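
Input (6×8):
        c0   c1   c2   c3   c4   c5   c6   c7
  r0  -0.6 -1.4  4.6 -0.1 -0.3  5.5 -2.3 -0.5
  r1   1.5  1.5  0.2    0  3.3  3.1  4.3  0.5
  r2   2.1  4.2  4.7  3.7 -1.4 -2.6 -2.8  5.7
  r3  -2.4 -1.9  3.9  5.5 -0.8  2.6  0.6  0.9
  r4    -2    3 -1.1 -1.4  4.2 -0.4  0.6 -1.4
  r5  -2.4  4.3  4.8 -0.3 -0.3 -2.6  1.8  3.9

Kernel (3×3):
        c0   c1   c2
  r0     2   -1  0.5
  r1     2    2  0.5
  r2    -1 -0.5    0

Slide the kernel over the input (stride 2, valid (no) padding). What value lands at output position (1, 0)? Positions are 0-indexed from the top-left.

-3.8

The receptive field on the input at this output position is [2.1 4.2 4.7 / -2.4 -1.9 3.9 / -2 3 -1.1]. Elementwise product with the kernel and sum: 2.1·2 + 4.2·-1 + 4.7·0.5 + -2.4·2 + -1.9·2 + 3.9·0.5 + -2·-1 + 3·-0.5.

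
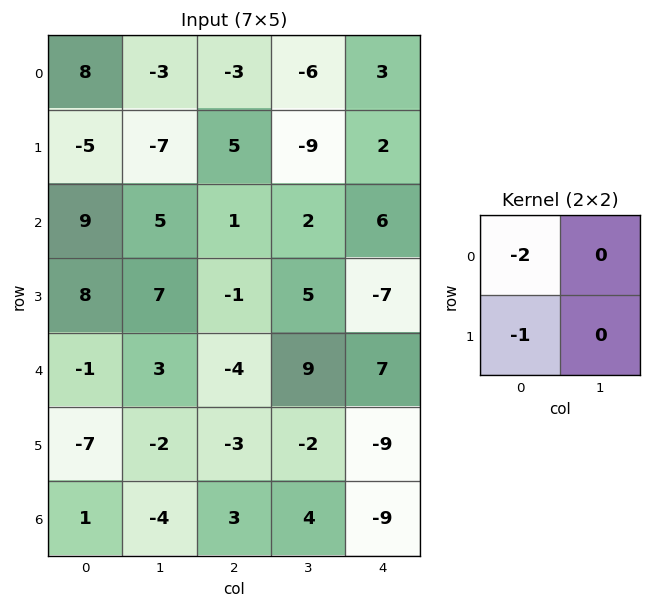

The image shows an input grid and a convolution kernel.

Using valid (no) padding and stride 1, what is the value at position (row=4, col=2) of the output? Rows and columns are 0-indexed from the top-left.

The receptive field on the input at this output position is [-4 9 / -3 -2]. Elementwise product with the kernel and sum: -4·-2 + -3·-1.

11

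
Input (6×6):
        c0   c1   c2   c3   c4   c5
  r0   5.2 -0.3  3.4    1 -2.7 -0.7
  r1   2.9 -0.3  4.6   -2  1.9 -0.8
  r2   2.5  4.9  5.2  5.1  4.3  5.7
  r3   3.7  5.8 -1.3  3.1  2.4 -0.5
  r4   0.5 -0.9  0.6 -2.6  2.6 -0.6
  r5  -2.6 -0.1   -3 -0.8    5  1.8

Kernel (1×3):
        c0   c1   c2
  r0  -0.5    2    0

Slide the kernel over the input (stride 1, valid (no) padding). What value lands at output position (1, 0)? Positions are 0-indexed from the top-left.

The receptive field on the input at this output position is [2.9 -0.3 4.6]. Elementwise product with the kernel and sum: 2.9·-0.5 + -0.3·2.

-2.05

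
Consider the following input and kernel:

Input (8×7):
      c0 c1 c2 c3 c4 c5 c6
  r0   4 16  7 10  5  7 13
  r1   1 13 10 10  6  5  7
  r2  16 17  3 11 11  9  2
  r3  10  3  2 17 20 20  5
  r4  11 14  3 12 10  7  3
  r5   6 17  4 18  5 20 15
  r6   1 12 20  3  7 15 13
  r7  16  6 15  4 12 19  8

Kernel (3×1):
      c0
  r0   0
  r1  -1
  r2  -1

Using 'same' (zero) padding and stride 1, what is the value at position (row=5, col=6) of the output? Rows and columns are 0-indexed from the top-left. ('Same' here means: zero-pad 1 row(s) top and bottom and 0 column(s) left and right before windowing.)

The receptive field on the zero-padded input at this output position is [3 / 15 / 13]. Elementwise product with the kernel and sum: 15·-1 + 13·-1.

-28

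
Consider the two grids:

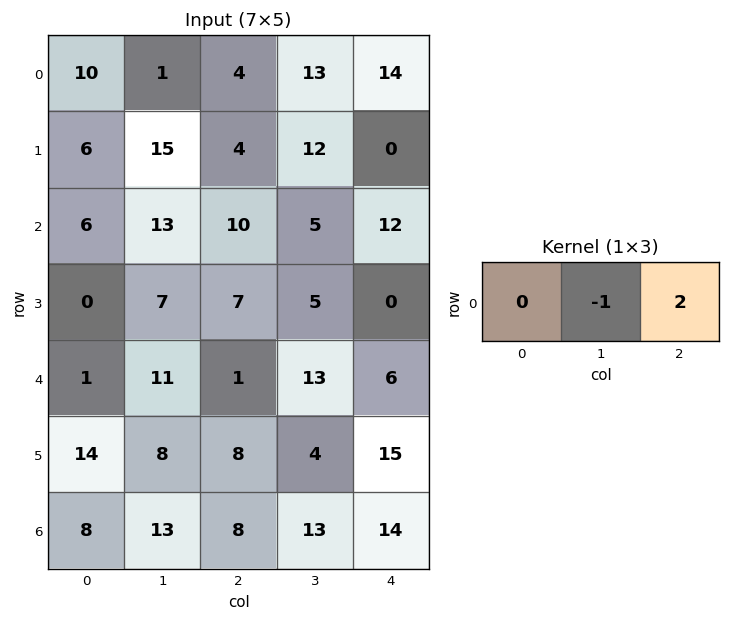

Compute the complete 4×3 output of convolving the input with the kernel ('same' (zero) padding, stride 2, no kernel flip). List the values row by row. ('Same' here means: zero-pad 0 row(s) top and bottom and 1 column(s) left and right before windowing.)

Output[0,0]: The receptive field on the zero-padded input at this output position is [0 10 1]. Elementwise product with the kernel and sum: 10·-1 + 1·2.
Output[0,1]: The receptive field on the zero-padded input at this output position is [1 4 13]. Elementwise product with the kernel and sum: 4·-1 + 13·2.

-8 22 -14
20 0 -12
21 25 -6
18 18 -14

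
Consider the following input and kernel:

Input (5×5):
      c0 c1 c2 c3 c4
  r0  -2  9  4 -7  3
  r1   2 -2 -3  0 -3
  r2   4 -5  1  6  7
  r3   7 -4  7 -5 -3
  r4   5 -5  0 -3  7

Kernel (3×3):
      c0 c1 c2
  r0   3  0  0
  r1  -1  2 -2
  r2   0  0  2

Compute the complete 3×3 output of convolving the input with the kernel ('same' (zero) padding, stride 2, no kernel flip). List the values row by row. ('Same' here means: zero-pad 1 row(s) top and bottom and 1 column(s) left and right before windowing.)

-26 13 13
10 -21 8
20 -1 2

Output[0,0]: The receptive field on the zero-padded input at this output position is [0 0 0 / 0 -2 9 / 0 2 -2]. Elementwise product with the kernel and sum: 0·3 + 0·-1 + -2·2 + 9·-2 + -2·2.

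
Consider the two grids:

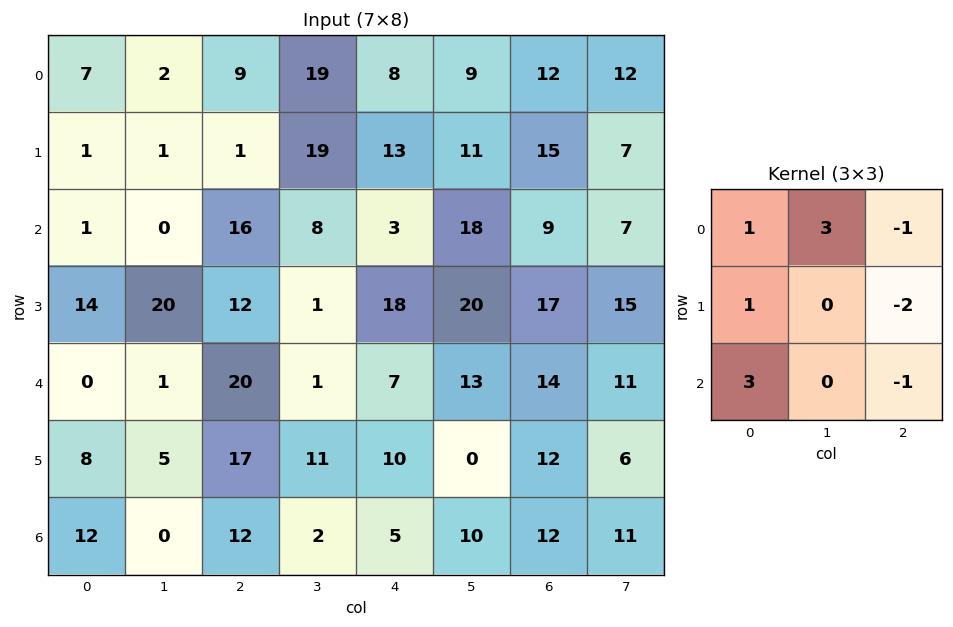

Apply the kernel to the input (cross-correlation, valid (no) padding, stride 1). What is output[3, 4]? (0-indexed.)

58

The receptive field on the input at this output position is [18 20 17 / 7 13 14 / 10 0 12]. Elementwise product with the kernel and sum: 18·1 + 20·3 + 17·-1 + 7·1 + 14·-2 + 10·3 + 12·-1.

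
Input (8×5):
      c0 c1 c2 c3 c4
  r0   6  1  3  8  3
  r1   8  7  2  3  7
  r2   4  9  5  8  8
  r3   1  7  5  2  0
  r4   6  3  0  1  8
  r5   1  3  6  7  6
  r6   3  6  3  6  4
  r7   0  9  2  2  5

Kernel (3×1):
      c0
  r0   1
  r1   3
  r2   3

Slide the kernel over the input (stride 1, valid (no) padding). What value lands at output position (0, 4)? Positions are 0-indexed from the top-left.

48

The receptive field on the input at this output position is [3 / 7 / 8]. Elementwise product with the kernel and sum: 3·1 + 7·3 + 8·3.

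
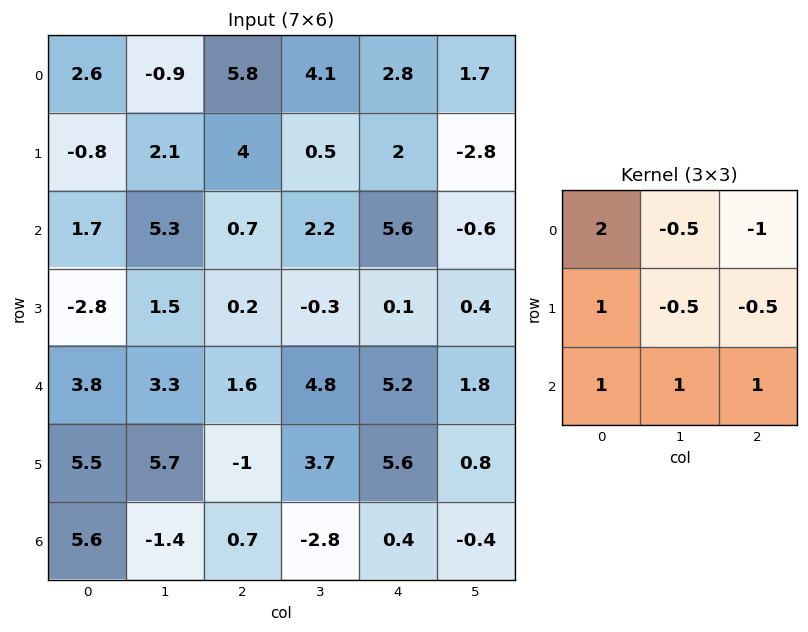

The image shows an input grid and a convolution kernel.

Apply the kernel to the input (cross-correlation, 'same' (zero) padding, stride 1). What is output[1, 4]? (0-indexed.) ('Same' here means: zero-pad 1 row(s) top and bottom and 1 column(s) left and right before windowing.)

13.2

The receptive field on the zero-padded input at this output position is [4.1 2.8 1.7 / 0.5 2 -2.8 / 2.2 5.6 -0.6]. Elementwise product with the kernel and sum: 4.1·2 + 2.8·-0.5 + 1.7·-1 + 0.5·1 + 2·-0.5 + -2.8·-0.5 + 2.2·1 + 5.6·1 + -0.6·1.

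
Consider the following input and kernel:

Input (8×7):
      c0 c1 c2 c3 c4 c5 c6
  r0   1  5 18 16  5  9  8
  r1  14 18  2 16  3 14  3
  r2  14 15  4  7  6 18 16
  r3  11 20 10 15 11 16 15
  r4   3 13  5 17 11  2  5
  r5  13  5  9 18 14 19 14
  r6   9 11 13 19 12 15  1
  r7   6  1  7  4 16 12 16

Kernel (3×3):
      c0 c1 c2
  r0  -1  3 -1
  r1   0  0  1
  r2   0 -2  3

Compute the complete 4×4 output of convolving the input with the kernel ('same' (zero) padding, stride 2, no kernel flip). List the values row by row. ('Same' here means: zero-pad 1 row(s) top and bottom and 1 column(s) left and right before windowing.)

Output[0,0]: The receptive field on the zero-padded input at this output position is [0 0 0 / 0 1 5 / 0 14 18]. Elementwise product with the kernel and sum: 0·-1 + 0·3 + 0·-1 + 5·1 + 14·-2 + 18·3.
Output[0,1]: The receptive field on the zero-padded input at this output position is [0 0 0 / 5 18 16 / 18 2 16]. Elementwise product with the kernel and sum: 0·-1 + 0·3 + 0·-1 + 16·1 + 2·-2 + 16·3.

31 60 45 -6
77 4 23 -35
15 48 33 1
36 21 24 -9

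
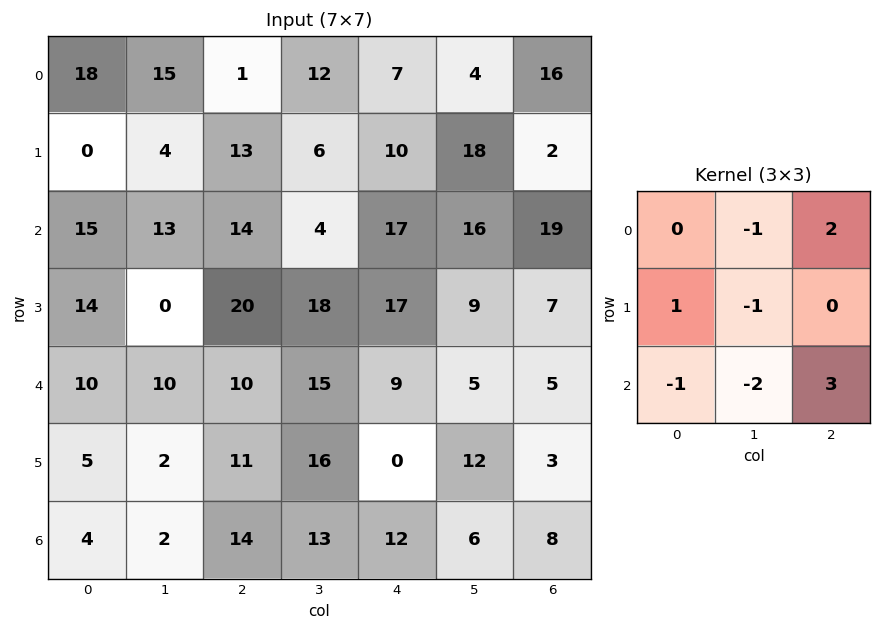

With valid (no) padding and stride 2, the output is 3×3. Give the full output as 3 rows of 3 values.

Output[0,0]: The receptive field on the input at this output position is [18 15 1 / 0 4 13 / 15 13 14]. Elementwise product with the kernel and sum: 15·-1 + 1·2 + 0·1 + 4·-1 + 15·-1 + 13·-2 + 14·3.
Output[0,1]: The receptive field on the input at this output position is [1 12 7 / 13 6 10 / 14 4 17]. Elementwise product with the kernel and sum: 12·-1 + 7·2 + 13·1 + 6·-1 + 14·-1 + 4·-2 + 17·3.

-16 38 28
29 19 26
47 -6 -7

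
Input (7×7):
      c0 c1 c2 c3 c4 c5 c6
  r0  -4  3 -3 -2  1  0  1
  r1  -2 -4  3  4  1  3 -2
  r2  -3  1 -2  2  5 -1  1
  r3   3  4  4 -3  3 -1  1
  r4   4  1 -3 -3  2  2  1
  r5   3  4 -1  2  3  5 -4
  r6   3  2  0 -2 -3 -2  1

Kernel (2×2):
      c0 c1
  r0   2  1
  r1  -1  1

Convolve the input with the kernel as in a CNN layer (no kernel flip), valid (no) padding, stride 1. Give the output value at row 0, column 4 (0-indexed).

The receptive field on the input at this output position is [1 0 / 1 3]. Elementwise product with the kernel and sum: 1·2 + 0·1 + 1·-1 + 3·1.

4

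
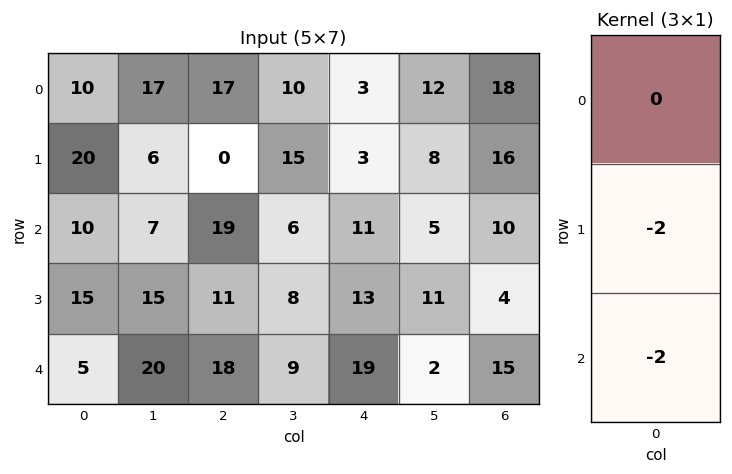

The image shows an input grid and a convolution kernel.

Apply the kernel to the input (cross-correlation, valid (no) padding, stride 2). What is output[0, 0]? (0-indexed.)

-60

The receptive field on the input at this output position is [10 / 20 / 10]. Elementwise product with the kernel and sum: 20·-2 + 10·-2.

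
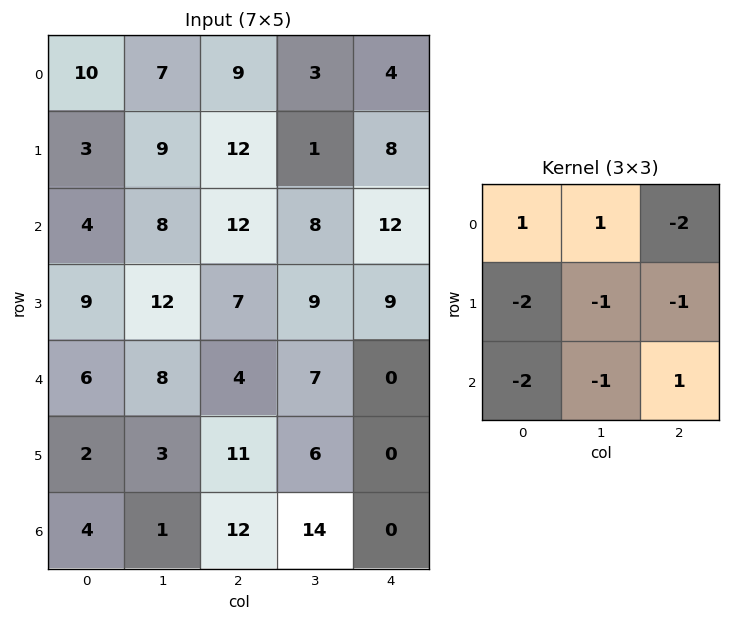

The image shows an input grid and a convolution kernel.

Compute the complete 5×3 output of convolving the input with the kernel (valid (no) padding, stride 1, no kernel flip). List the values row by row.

-32 -41 -49
-63 -39 -61
-65 -49 -51
-13 -37 -45
-9 -25 -55

Output[0,0]: The receptive field on the input at this output position is [10 7 9 / 3 9 12 / 4 8 12]. Elementwise product with the kernel and sum: 10·1 + 7·1 + 9·-2 + 3·-2 + 9·-1 + 12·-1 + 4·-2 + 8·-1 + 12·1.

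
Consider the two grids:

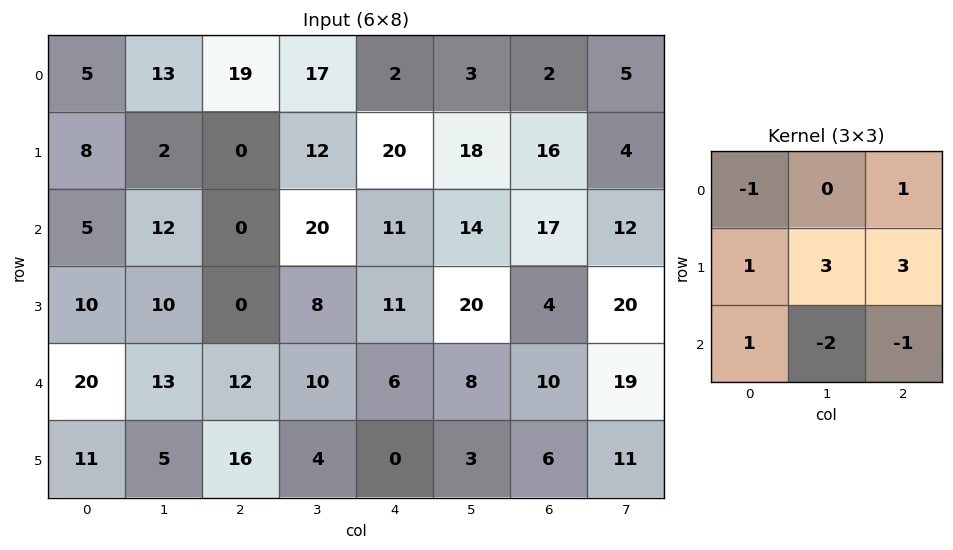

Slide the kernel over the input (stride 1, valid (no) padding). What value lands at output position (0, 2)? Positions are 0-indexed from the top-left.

The receptive field on the input at this output position is [19 17 2 / 0 12 20 / 0 20 11]. Elementwise product with the kernel and sum: 19·-1 + 2·1 + 0·1 + 12·3 + 20·3 + 0·1 + 20·-2 + 11·-1.

28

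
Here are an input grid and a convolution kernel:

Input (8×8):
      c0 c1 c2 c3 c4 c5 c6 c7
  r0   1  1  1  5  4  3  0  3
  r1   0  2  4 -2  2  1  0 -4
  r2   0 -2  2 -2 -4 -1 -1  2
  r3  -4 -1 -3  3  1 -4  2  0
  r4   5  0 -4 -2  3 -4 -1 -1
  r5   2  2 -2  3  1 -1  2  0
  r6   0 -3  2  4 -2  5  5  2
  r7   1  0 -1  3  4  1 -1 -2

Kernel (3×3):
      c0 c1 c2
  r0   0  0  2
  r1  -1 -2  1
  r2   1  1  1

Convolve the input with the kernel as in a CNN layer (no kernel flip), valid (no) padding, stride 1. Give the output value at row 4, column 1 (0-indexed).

4

The receptive field on the input at this output position is [0 -4 -2 / 2 -2 3 / -3 2 4]. Elementwise product with the kernel and sum: -2·2 + 2·-1 + -2·-2 + 3·1 + -3·1 + 2·1 + 4·1.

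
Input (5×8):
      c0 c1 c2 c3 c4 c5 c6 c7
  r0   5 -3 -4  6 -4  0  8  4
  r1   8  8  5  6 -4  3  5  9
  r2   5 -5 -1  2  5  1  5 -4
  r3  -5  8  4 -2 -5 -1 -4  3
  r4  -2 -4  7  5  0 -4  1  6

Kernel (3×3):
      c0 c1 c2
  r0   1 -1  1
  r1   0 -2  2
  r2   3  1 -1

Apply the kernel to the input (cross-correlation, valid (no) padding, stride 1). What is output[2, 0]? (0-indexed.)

The receptive field on the input at this output position is [5 -5 -1 / -5 8 4 / -2 -4 7]. Elementwise product with the kernel and sum: 5·1 + -5·-1 + -1·1 + 8·-2 + 4·2 + -2·3 + -4·1 + 7·-1.

-16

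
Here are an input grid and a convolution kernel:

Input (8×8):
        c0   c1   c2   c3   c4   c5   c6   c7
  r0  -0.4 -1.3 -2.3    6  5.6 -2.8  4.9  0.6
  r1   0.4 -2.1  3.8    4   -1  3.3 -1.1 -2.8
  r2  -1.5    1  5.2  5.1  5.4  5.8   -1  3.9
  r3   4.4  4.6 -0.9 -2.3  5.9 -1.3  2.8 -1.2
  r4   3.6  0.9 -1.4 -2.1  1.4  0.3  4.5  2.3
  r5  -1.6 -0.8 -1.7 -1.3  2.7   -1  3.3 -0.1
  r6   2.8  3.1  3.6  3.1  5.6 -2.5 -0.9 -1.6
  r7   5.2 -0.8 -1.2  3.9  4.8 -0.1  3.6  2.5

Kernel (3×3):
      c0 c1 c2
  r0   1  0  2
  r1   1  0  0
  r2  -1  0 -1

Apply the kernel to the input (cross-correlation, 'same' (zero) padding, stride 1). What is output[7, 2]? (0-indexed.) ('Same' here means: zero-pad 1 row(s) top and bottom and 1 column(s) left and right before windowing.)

The receptive field on the zero-padded input at this output position is [3.1 3.6 3.1 / -0.8 -1.2 3.9 / 0 0 0]. Elementwise product with the kernel and sum: 3.1·1 + 3.1·2 + -0.8·1 + 0·-1 + 0·-1.

8.5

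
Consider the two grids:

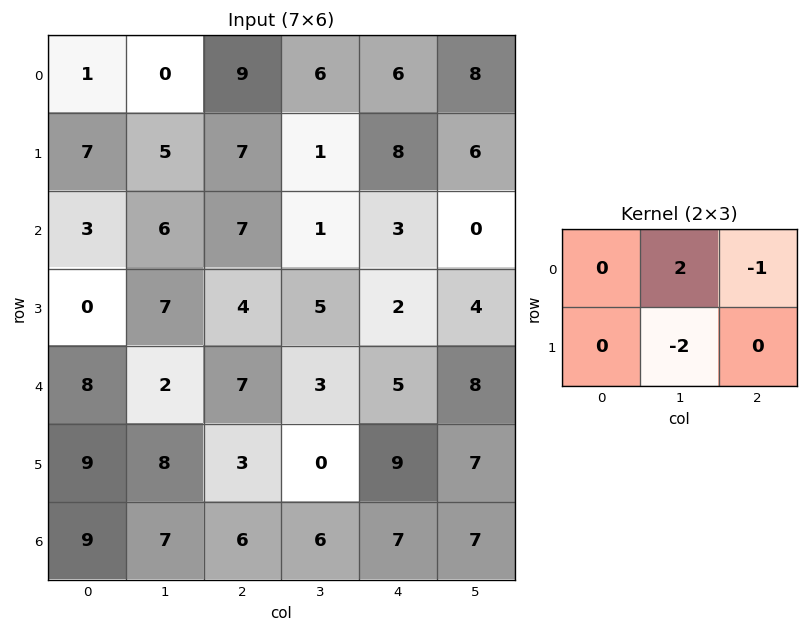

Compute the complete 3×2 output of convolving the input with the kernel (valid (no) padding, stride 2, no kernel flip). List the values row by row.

-19 4
-9 -11
-19 1

Output[0,0]: The receptive field on the input at this output position is [1 0 9 / 7 5 7]. Elementwise product with the kernel and sum: 0·2 + 9·-1 + 5·-2.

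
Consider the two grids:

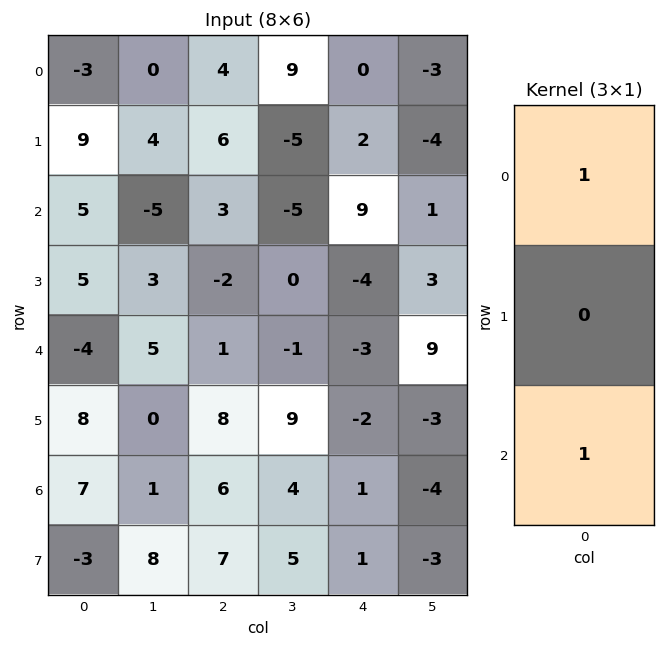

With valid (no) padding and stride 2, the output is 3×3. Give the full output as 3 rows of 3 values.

Output[0,0]: The receptive field on the input at this output position is [-3 / 9 / 5]. Elementwise product with the kernel and sum: -3·1 + 5·1.
Output[0,1]: The receptive field on the input at this output position is [4 / 6 / 3]. Elementwise product with the kernel and sum: 4·1 + 3·1.

2 7 9
1 4 6
3 7 -2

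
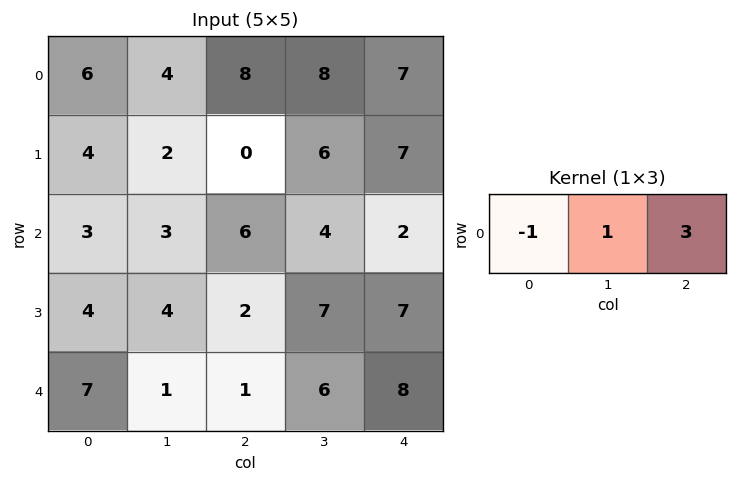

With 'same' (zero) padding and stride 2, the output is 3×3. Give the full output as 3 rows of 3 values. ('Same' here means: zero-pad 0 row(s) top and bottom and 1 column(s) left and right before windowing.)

Output[0,0]: The receptive field on the zero-padded input at this output position is [0 6 4]. Elementwise product with the kernel and sum: 0·-1 + 6·1 + 4·3.

18 28 -1
12 15 -2
10 18 2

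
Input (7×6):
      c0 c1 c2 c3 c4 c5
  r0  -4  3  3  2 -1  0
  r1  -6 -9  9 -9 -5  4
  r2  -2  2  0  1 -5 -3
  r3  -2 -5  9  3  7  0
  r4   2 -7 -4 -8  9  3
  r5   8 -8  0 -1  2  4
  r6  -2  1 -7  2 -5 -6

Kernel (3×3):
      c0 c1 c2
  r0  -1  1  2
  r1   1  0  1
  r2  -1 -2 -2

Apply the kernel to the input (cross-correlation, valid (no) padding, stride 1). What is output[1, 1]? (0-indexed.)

-16

The receptive field on the input at this output position is [-9 9 -9 / 2 0 1 / -5 9 3]. Elementwise product with the kernel and sum: -9·-1 + 9·1 + -9·2 + 2·1 + 1·1 + -5·-1 + 9·-2 + 3·-2.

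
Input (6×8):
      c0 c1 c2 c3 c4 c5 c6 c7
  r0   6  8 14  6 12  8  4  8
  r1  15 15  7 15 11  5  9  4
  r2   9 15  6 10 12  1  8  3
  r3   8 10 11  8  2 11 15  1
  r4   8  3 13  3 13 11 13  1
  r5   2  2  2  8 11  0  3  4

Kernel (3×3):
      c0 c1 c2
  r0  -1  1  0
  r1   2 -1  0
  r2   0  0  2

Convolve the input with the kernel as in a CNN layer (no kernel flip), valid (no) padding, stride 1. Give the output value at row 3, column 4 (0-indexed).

30

The receptive field on the input at this output position is [2 11 15 / 13 11 13 / 11 0 3]. Elementwise product with the kernel and sum: 2·-1 + 11·1 + 13·2 + 11·-1 + 3·2.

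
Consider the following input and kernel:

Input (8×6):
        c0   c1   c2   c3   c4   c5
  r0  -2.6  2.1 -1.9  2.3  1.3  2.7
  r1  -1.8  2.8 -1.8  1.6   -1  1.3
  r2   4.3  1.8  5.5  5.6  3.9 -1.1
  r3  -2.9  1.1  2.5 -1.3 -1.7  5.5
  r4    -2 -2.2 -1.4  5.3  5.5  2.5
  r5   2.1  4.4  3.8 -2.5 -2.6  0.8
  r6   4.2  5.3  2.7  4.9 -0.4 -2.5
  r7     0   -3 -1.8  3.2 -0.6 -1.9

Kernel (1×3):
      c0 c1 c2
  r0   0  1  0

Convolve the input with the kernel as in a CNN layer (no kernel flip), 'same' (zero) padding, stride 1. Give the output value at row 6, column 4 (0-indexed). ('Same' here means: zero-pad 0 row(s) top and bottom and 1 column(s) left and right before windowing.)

The receptive field on the zero-padded input at this output position is [4.9 -0.4 -2.5]. Elementwise product with the kernel and sum: -0.4·1.

-0.4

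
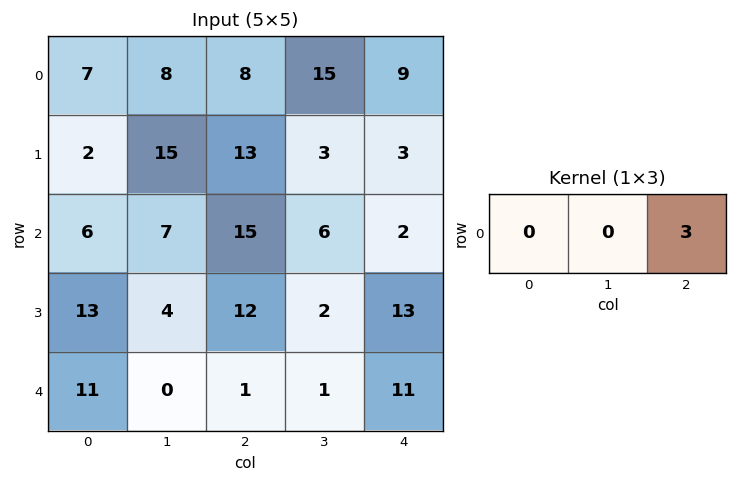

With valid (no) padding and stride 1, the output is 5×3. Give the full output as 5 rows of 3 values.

24 45 27
39 9 9
45 18 6
36 6 39
3 3 33

Output[0,0]: The receptive field on the input at this output position is [7 8 8]. Elementwise product with the kernel and sum: 8·3.
Output[0,1]: The receptive field on the input at this output position is [8 8 15]. Elementwise product with the kernel and sum: 15·3.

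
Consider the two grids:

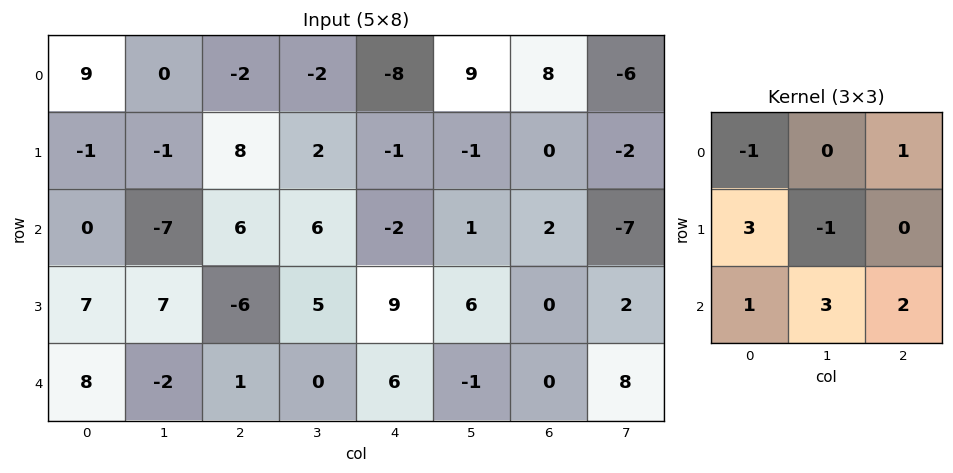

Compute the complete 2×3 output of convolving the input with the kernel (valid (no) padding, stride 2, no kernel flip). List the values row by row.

-22 36 19
24 -18 28

Output[0,0]: The receptive field on the input at this output position is [9 0 -2 / -1 -1 8 / 0 -7 6]. Elementwise product with the kernel and sum: 9·-1 + -2·1 + -1·3 + -1·-1 + 0·1 + -7·3 + 6·2.
Output[0,1]: The receptive field on the input at this output position is [-2 -2 -8 / 8 2 -1 / 6 6 -2]. Elementwise product with the kernel and sum: -2·-1 + -8·1 + 8·3 + 2·-1 + 6·1 + 6·3 + -2·2.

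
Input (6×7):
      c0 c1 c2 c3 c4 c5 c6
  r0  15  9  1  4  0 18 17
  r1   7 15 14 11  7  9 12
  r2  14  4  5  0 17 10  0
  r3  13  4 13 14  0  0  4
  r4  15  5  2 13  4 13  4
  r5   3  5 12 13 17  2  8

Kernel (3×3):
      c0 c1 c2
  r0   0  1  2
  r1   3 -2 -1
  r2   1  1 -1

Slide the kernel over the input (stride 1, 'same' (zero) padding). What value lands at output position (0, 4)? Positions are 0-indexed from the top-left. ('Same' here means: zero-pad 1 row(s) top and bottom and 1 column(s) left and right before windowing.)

3

The receptive field on the zero-padded input at this output position is [0 0 0 / 4 0 18 / 11 7 9]. Elementwise product with the kernel and sum: 0·1 + 0·2 + 4·3 + 0·-2 + 18·-1 + 11·1 + 7·1 + 9·-1.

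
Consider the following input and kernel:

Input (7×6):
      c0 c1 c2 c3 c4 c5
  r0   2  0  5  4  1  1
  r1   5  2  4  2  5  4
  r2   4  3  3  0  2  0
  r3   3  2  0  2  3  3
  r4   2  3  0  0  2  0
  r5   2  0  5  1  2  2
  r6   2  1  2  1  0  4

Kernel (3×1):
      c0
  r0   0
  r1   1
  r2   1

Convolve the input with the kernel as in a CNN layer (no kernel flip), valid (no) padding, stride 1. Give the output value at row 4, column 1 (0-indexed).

1

The receptive field on the input at this output position is [3 / 0 / 1]. Elementwise product with the kernel and sum: 0·1 + 1·1.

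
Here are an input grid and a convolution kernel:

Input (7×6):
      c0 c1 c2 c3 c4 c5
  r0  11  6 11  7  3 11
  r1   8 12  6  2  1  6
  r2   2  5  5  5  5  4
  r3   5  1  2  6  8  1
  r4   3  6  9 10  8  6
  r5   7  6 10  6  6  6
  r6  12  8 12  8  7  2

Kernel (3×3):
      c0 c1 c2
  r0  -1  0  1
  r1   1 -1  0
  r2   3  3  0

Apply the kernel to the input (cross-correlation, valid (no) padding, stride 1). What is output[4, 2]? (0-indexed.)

The receptive field on the input at this output position is [9 10 8 / 10 6 6 / 12 8 7]. Elementwise product with the kernel and sum: 9·-1 + 8·1 + 10·1 + 6·-1 + 12·3 + 8·3.

63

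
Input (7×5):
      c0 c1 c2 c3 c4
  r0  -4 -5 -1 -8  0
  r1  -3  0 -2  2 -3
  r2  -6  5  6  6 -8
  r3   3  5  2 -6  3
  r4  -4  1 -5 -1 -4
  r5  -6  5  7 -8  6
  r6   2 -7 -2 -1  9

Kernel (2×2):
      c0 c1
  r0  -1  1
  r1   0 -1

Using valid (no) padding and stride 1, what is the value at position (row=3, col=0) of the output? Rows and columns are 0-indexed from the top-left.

The receptive field on the input at this output position is [3 5 / -4 1]. Elementwise product with the kernel and sum: 3·-1 + 5·1 + 1·-1.

1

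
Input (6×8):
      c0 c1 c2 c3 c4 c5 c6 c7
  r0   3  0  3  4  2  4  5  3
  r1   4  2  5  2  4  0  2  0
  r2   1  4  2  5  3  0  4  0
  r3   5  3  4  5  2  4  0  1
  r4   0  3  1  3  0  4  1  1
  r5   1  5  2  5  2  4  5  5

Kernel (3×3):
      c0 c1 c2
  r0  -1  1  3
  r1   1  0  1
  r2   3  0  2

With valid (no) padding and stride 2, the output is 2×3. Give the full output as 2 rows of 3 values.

Output[0,0]: The receptive field on the input at this output position is [3 0 3 / 4 2 5 / 1 4 2]. Elementwise product with the kernel and sum: 3·-1 + 0·1 + 3·3 + 4·1 + 5·1 + 1·3 + 2·2.
Output[0,1]: The receptive field on the input at this output position is [3 4 2 / 5 2 4 / 2 5 3]. Elementwise product with the kernel and sum: 3·-1 + 4·1 + 2·3 + 5·1 + 4·1 + 2·3 + 3·2.

22 28 40
20 21 13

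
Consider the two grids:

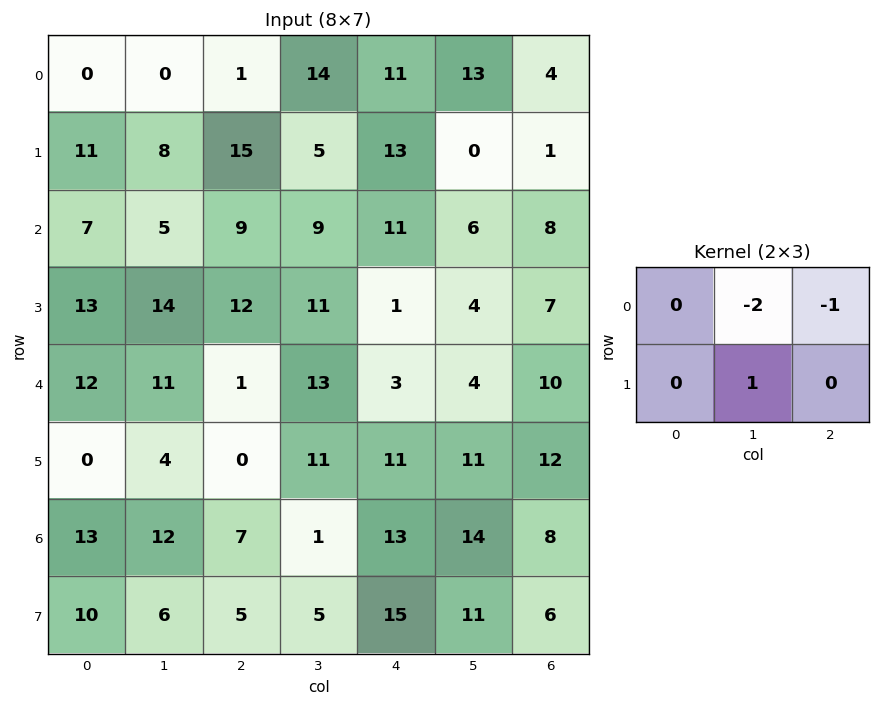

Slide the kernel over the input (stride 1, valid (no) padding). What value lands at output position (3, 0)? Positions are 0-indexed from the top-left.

The receptive field on the input at this output position is [13 14 12 / 12 11 1]. Elementwise product with the kernel and sum: 14·-2 + 12·-1 + 11·1.

-29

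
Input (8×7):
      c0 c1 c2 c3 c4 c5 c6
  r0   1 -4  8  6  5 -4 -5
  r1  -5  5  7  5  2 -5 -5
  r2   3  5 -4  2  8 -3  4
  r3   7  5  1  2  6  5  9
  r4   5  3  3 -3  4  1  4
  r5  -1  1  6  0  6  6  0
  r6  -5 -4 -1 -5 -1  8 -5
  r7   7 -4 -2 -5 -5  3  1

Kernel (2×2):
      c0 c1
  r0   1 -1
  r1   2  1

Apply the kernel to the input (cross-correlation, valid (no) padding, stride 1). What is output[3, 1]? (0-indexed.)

The receptive field on the input at this output position is [5 1 / 3 3]. Elementwise product with the kernel and sum: 5·1 + 1·-1 + 3·2 + 3·1.

13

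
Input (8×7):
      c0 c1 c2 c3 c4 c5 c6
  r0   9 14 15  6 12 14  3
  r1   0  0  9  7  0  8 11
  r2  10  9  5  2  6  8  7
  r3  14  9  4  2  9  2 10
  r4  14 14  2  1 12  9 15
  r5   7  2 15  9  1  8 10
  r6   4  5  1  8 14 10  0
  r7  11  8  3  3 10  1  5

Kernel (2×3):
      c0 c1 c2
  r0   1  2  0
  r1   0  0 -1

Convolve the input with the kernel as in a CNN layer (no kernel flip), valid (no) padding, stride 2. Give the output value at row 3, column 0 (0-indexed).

The receptive field on the input at this output position is [4 5 1 / 11 8 3]. Elementwise product with the kernel and sum: 4·1 + 5·2 + 3·-1.

11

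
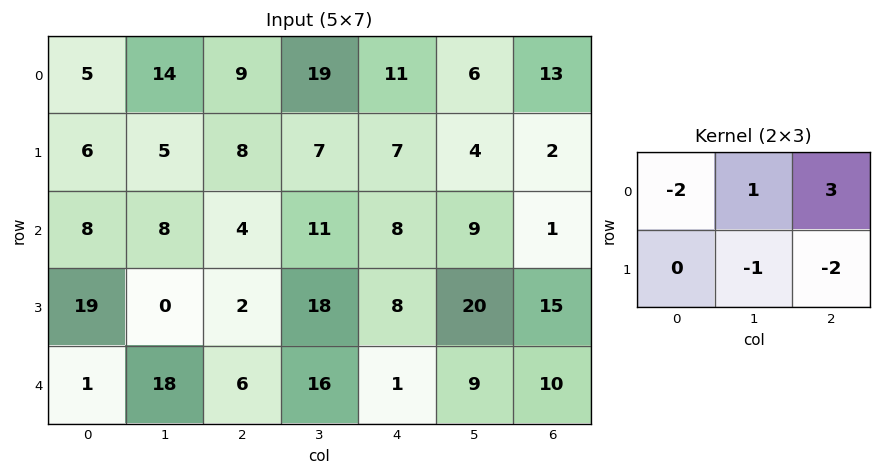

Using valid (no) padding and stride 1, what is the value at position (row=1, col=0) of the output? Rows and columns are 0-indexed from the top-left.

1

The receptive field on the input at this output position is [6 5 8 / 8 8 4]. Elementwise product with the kernel and sum: 6·-2 + 5·1 + 8·3 + 8·-1 + 4·-2.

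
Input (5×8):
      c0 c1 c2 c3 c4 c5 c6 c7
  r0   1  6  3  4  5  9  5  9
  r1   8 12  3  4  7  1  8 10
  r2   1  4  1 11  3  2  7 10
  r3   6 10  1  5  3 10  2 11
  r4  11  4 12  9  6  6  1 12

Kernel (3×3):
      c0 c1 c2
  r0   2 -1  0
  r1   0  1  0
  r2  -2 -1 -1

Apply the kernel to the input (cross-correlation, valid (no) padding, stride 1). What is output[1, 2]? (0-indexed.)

3

The receptive field on the input at this output position is [3 4 7 / 1 11 3 / 1 5 3]. Elementwise product with the kernel and sum: 3·2 + 4·-1 + 11·1 + 1·-2 + 5·-1 + 3·-1.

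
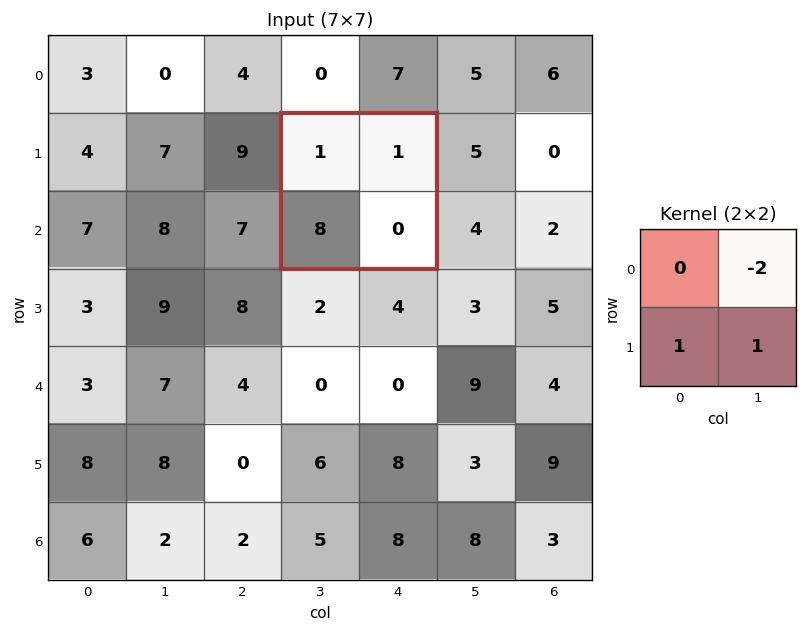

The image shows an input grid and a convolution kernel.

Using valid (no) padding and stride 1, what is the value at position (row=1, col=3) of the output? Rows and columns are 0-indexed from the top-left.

The receptive field on the input at this output position is [1 1 / 8 0]. Elementwise product with the kernel and sum: 1·-2 + 8·1 + 0·1.

6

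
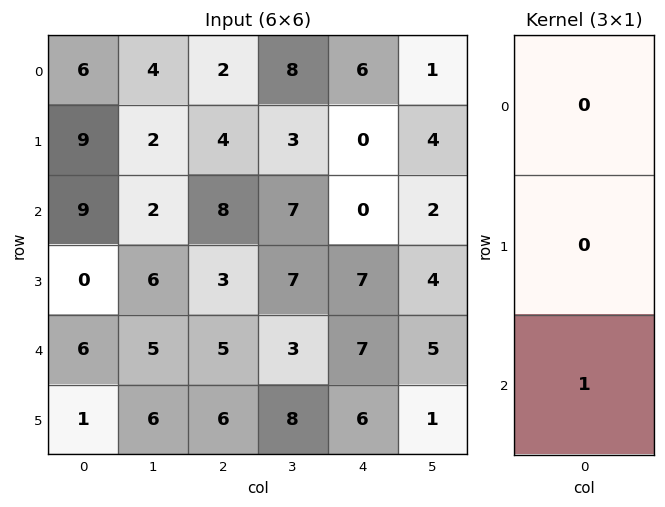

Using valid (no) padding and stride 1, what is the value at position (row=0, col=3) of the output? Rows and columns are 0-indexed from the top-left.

7

The receptive field on the input at this output position is [8 / 3 / 7]. Elementwise product with the kernel and sum: 7·1.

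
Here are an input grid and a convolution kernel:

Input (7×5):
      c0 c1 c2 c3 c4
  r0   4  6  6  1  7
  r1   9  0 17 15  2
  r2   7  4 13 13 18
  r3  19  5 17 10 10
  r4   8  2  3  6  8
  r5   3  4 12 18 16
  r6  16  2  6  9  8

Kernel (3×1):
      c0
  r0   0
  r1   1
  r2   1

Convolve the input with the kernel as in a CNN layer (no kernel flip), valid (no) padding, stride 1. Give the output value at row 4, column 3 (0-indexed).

The receptive field on the input at this output position is [6 / 18 / 9]. Elementwise product with the kernel and sum: 18·1 + 9·1.

27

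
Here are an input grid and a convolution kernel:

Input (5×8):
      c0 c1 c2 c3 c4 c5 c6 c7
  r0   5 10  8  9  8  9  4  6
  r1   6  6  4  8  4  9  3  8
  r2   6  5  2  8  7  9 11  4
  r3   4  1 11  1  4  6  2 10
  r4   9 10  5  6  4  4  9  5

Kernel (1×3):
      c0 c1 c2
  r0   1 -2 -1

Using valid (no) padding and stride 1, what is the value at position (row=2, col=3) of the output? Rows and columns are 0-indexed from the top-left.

The receptive field on the input at this output position is [8 7 9]. Elementwise product with the kernel and sum: 8·1 + 7·-2 + 9·-1.

-15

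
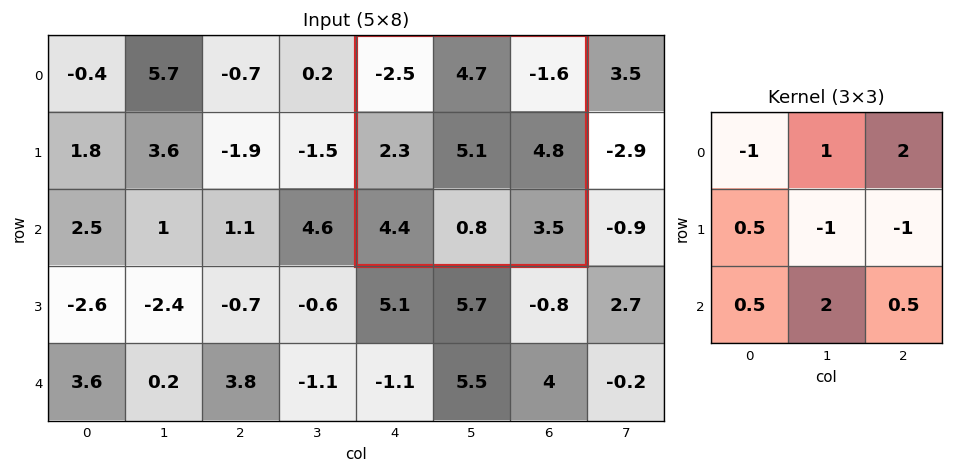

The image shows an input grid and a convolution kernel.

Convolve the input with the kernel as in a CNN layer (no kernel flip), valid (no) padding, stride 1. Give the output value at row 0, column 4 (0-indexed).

0.8

The receptive field on the input at this output position is [-2.5 4.7 -1.6 / 2.3 5.1 4.8 / 4.4 0.8 3.5]. Elementwise product with the kernel and sum: -2.5·-1 + 4.7·1 + -1.6·2 + 2.3·0.5 + 5.1·-1 + 4.8·-1 + 4.4·0.5 + 0.8·2 + 3.5·0.5.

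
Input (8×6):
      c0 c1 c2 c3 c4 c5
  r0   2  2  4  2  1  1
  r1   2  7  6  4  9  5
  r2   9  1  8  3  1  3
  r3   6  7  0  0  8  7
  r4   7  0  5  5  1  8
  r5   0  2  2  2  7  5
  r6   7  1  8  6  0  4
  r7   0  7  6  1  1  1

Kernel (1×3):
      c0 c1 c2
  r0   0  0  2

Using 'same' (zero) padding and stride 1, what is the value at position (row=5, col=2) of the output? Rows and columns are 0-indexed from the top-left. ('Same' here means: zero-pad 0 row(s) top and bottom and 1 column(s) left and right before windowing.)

4

The receptive field on the zero-padded input at this output position is [2 2 2]. Elementwise product with the kernel and sum: 2·2.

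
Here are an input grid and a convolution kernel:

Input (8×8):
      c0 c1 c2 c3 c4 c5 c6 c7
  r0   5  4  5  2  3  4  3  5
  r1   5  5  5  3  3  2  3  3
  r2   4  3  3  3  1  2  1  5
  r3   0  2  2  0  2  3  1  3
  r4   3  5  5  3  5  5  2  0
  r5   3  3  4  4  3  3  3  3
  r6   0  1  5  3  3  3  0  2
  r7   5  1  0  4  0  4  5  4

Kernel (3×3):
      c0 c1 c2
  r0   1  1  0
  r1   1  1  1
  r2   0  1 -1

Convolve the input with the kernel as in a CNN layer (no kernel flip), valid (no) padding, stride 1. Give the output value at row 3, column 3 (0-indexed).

The receptive field on the input at this output position is [0 2 3 / 3 5 5 / 4 3 3]. Elementwise product with the kernel and sum: 0·1 + 2·1 + 3·1 + 5·1 + 5·1 + 3·1 + 3·-1.

15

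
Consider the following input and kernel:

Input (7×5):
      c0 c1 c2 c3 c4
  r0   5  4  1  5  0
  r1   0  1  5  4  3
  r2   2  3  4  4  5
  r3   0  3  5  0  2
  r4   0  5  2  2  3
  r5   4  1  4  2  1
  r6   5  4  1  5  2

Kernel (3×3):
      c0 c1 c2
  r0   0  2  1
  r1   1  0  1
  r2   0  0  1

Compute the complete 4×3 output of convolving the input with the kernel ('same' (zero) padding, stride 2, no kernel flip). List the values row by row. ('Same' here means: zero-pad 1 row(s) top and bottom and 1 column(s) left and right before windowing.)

5 13 5
7 21 10
9 19 6
13 19 7

Output[0,0]: The receptive field on the zero-padded input at this output position is [0 0 0 / 0 5 4 / 0 0 1]. Elementwise product with the kernel and sum: 0·2 + 0·1 + 0·1 + 4·1 + 1·1.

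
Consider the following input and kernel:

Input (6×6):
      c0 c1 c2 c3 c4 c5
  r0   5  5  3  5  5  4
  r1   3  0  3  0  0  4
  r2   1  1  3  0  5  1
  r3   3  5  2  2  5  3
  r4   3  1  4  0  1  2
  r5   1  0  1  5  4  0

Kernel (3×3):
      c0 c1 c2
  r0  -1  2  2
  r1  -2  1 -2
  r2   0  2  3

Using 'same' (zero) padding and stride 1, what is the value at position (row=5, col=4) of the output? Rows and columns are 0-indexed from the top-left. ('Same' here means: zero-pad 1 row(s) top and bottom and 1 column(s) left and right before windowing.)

0

The receptive field on the zero-padded input at this output position is [0 1 2 / 5 4 0 / 0 0 0]. Elementwise product with the kernel and sum: 0·-1 + 1·2 + 2·2 + 5·-2 + 4·1 + 0·-2 + 0·2 + 0·3.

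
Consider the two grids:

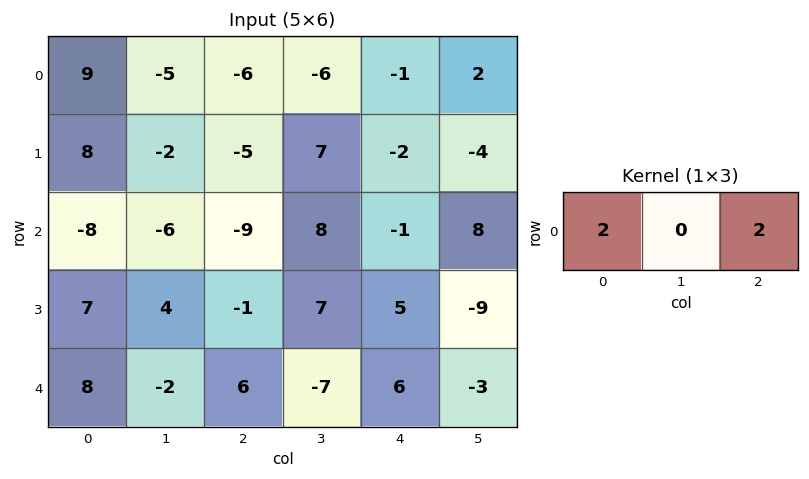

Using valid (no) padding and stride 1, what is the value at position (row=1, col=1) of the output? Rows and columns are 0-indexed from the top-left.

10

The receptive field on the input at this output position is [-2 -5 7]. Elementwise product with the kernel and sum: -2·2 + 7·2.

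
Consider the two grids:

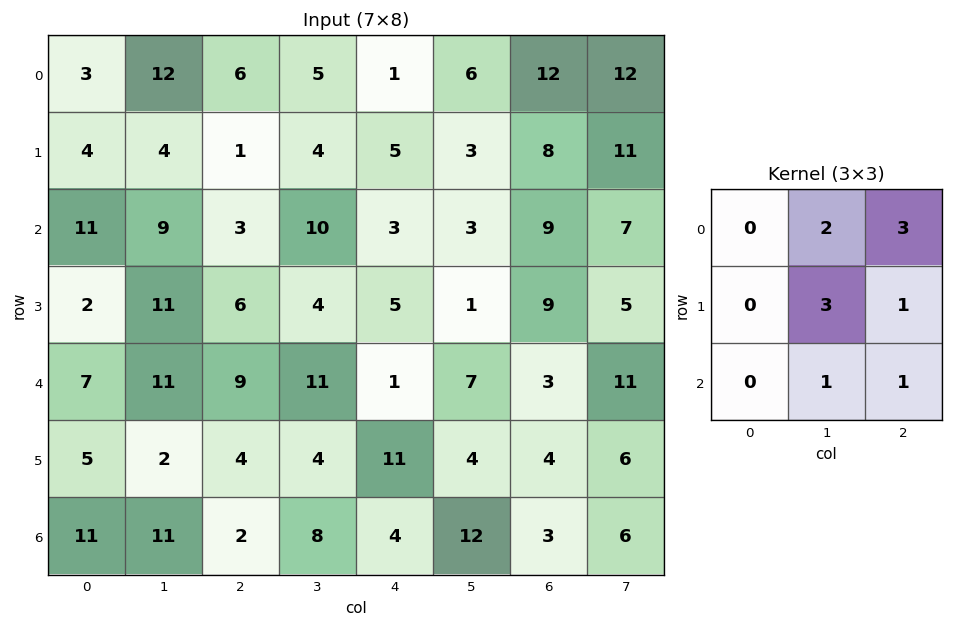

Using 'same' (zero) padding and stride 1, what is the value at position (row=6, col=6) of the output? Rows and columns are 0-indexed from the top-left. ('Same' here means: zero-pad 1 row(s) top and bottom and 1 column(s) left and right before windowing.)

41

The receptive field on the zero-padded input at this output position is [4 4 6 / 12 3 6 / 0 0 0]. Elementwise product with the kernel and sum: 4·2 + 6·3 + 3·3 + 6·1 + 0·1 + 0·1.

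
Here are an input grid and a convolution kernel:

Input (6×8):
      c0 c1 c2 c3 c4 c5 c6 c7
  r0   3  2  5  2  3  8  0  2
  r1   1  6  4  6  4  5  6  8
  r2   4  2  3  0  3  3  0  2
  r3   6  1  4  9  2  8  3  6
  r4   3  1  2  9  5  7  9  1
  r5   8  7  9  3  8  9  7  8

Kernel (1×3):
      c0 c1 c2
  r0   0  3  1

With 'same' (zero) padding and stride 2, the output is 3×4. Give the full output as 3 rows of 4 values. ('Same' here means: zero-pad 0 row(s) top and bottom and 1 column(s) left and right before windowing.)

11 17 17 2
14 9 12 2
10 15 22 28

Output[0,0]: The receptive field on the zero-padded input at this output position is [0 3 2]. Elementwise product with the kernel and sum: 3·3 + 2·1.
Output[0,1]: The receptive field on the zero-padded input at this output position is [2 5 2]. Elementwise product with the kernel and sum: 5·3 + 2·1.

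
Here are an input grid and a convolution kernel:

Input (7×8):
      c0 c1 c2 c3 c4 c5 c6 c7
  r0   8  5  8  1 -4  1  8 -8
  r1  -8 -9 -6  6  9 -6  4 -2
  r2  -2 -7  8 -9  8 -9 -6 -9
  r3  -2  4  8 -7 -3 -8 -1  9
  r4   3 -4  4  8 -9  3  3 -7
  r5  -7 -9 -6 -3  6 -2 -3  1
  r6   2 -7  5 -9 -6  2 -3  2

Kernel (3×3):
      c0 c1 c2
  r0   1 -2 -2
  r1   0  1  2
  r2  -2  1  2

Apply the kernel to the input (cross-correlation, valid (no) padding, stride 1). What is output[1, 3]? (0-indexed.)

-15

The receptive field on the input at this output position is [6 9 -6 / -9 8 -9 / -7 -3 -8]. Elementwise product with the kernel and sum: 6·1 + 9·-2 + -6·-2 + 8·1 + -9·2 + -7·-2 + -3·1 + -8·2.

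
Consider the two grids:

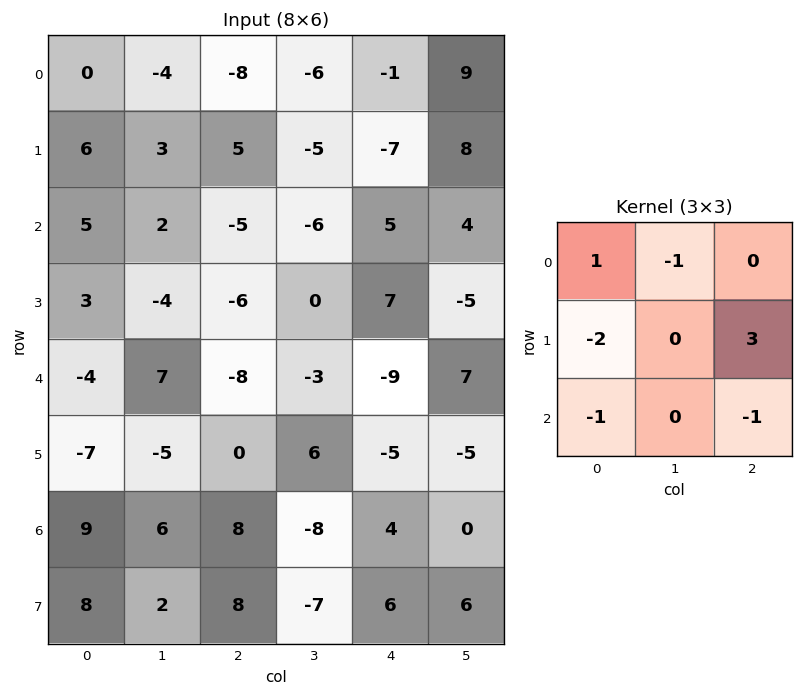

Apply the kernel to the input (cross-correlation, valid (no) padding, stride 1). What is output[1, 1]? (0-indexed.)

The receptive field on the input at this output position is [3 5 -5 / 2 -5 -6 / -4 -6 0]. Elementwise product with the kernel and sum: 3·1 + 5·-1 + 2·-2 + -6·3 + -4·-1 + 0·-1.

-20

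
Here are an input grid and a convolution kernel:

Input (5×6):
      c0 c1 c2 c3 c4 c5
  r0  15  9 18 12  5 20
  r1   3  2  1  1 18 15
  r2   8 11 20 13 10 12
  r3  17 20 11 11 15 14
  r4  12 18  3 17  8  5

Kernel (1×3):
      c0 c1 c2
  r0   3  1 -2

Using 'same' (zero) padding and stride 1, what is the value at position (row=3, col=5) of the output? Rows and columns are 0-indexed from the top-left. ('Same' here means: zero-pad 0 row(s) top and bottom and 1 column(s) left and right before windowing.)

59

The receptive field on the zero-padded input at this output position is [15 14 0]. Elementwise product with the kernel and sum: 15·3 + 14·1 + 0·-2.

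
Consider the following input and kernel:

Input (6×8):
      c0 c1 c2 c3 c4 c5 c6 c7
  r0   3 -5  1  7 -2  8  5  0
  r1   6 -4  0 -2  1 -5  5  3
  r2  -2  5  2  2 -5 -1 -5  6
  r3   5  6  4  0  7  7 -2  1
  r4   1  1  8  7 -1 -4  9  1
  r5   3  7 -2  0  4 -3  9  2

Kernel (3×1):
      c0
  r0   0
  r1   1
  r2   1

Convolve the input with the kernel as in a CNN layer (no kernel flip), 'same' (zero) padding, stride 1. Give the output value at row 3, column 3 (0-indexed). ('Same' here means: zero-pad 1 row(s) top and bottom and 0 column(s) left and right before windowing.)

7

The receptive field on the zero-padded input at this output position is [2 / 0 / 7]. Elementwise product with the kernel and sum: 0·1 + 7·1.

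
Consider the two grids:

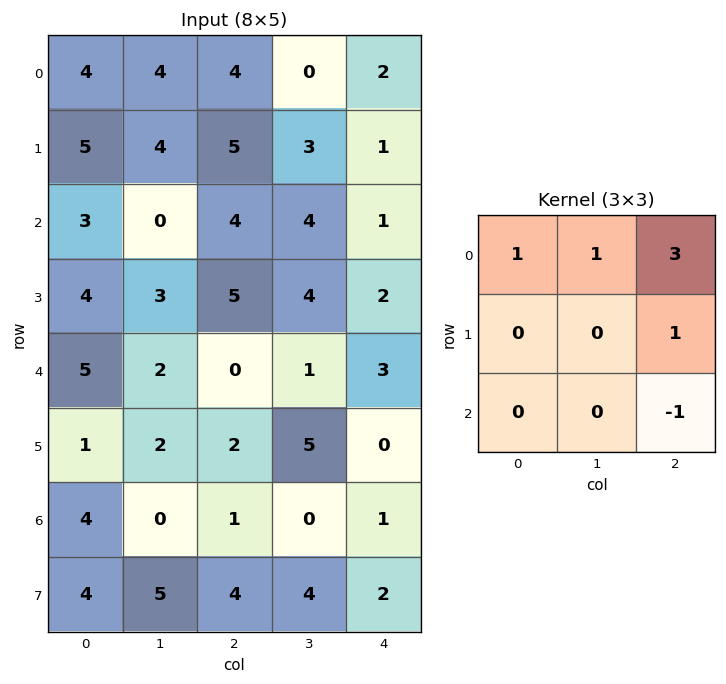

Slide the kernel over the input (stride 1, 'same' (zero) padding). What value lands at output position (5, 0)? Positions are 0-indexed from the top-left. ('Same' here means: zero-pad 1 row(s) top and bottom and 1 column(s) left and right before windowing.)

13

The receptive field on the zero-padded input at this output position is [0 5 2 / 0 1 2 / 0 4 0]. Elementwise product with the kernel and sum: 0·1 + 5·1 + 2·3 + 2·1 + 0·-1.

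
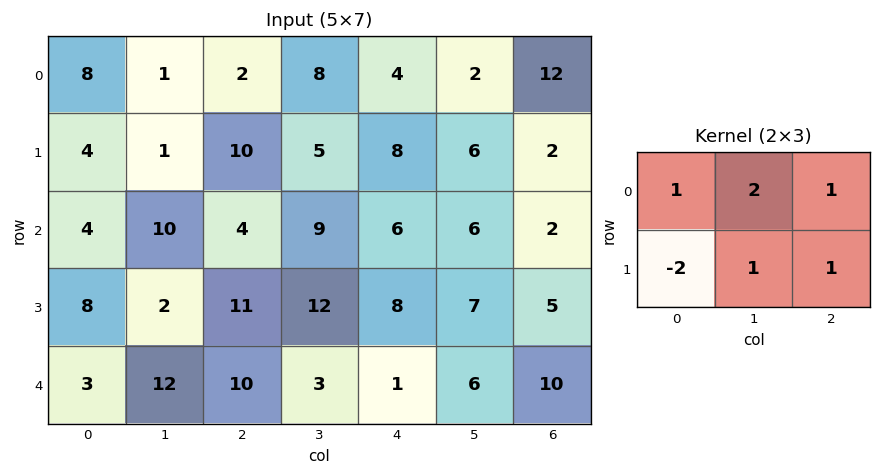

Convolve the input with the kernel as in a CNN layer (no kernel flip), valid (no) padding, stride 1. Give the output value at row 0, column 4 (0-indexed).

12

The receptive field on the input at this output position is [4 2 12 / 8 6 2]. Elementwise product with the kernel and sum: 4·1 + 2·2 + 12·1 + 8·-2 + 6·1 + 2·1.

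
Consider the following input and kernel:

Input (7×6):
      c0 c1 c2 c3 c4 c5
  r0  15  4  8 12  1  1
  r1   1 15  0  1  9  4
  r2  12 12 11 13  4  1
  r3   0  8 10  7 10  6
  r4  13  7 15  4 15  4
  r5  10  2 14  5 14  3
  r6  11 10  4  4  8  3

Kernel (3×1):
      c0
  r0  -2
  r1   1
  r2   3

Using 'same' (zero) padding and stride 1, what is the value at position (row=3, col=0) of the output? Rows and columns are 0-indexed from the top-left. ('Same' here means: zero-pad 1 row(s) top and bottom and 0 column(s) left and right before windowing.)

The receptive field on the zero-padded input at this output position is [12 / 0 / 13]. Elementwise product with the kernel and sum: 12·-2 + 0·1 + 13·3.

15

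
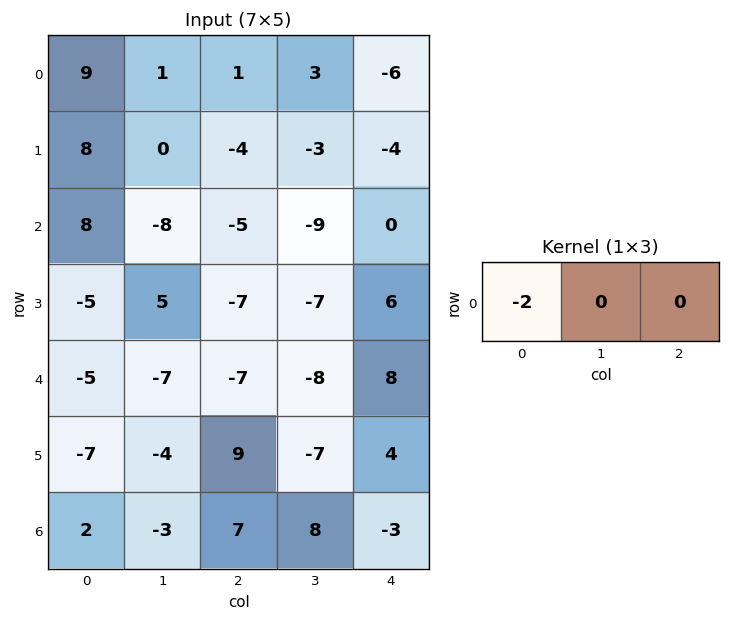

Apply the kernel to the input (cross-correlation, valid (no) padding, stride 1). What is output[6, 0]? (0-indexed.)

-4

The receptive field on the input at this output position is [2 -3 7]. Elementwise product with the kernel and sum: 2·-2.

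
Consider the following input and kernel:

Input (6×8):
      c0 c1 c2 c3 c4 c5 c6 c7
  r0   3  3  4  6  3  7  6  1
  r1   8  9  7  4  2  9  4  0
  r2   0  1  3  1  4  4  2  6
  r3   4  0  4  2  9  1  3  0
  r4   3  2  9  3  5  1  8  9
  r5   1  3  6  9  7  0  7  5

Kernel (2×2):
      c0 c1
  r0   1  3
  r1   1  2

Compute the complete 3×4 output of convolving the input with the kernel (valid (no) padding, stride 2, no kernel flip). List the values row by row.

Output[0,0]: The receptive field on the input at this output position is [3 3 / 8 9]. Elementwise product with the kernel and sum: 3·1 + 3·3 + 8·1 + 9·2.
Output[0,1]: The receptive field on the input at this output position is [4 6 / 7 4]. Elementwise product with the kernel and sum: 4·1 + 6·3 + 7·1 + 4·2.

38 37 44 13
7 14 27 23
16 42 15 52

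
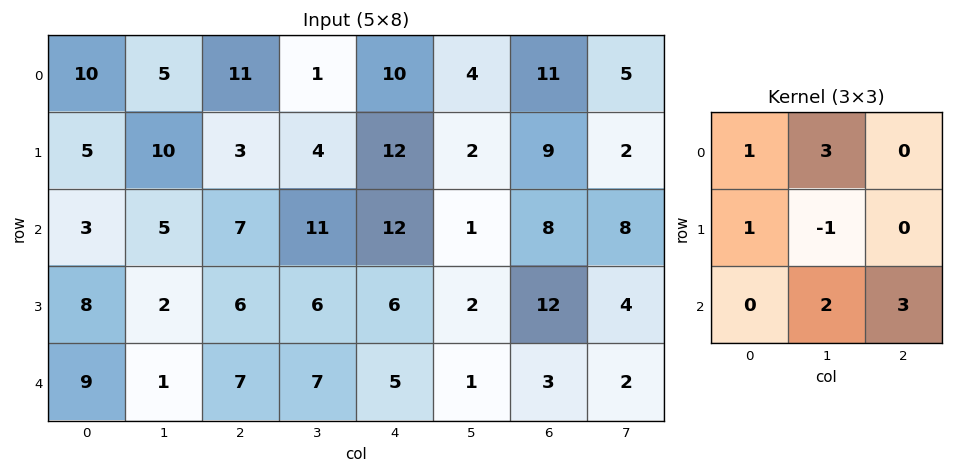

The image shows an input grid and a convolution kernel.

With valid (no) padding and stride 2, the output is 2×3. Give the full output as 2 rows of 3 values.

Output[0,0]: The receptive field on the input at this output position is [10 5 11 / 5 10 3 / 3 5 7]. Elementwise product with the kernel and sum: 10·1 + 5·3 + 5·1 + 10·-1 + 5·2 + 7·3.

51 71 58
47 69 30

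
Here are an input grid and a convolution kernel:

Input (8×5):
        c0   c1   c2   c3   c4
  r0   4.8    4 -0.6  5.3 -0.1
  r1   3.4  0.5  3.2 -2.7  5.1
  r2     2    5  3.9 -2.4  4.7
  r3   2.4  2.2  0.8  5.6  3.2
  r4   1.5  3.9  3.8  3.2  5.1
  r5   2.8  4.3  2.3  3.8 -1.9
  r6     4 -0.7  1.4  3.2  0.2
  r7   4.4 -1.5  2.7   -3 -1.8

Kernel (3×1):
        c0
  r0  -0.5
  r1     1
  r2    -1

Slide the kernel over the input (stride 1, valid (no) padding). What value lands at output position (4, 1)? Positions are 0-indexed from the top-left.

The receptive field on the input at this output position is [3.9 / 4.3 / -0.7]. Elementwise product with the kernel and sum: 3.9·-0.5 + 4.3·1 + -0.7·-1.

3.05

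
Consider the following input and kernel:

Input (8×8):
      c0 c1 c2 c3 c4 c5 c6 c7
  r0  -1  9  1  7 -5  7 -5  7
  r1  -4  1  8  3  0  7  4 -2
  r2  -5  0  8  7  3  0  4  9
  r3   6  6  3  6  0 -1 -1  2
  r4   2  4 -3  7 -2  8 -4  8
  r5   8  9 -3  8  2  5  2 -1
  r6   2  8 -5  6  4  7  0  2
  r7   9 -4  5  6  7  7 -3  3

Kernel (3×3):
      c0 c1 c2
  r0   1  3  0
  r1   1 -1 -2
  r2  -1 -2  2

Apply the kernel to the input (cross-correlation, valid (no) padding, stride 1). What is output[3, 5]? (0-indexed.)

The receptive field on the input at this output position is [-1 -1 2 / 8 -4 8 / 5 2 -1]. Elementwise product with the kernel and sum: -1·1 + -1·3 + 8·1 + -4·-1 + 8·-2 + 5·-1 + 2·-2 + -1·2.

-19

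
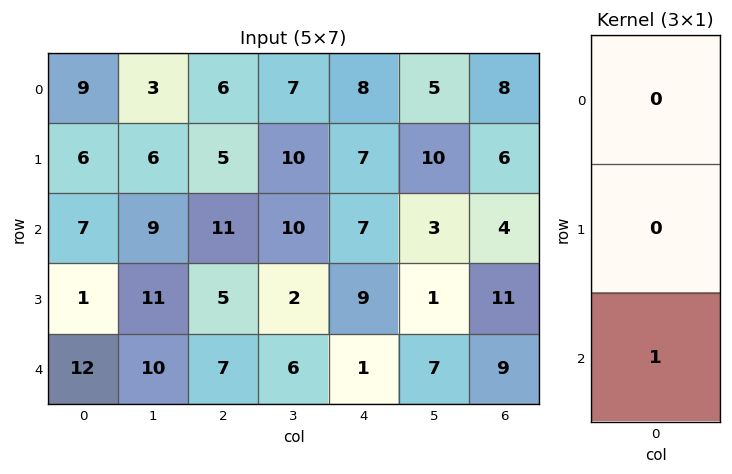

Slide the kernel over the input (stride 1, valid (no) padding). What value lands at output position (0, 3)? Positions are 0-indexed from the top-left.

The receptive field on the input at this output position is [7 / 10 / 10]. Elementwise product with the kernel and sum: 10·1.

10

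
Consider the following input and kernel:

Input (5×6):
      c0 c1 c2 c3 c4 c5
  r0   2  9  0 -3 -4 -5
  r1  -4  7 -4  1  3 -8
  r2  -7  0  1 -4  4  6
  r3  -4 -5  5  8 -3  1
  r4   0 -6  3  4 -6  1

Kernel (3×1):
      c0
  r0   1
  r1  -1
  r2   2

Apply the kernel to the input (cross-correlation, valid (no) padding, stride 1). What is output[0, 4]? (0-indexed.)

The receptive field on the input at this output position is [-4 / 3 / 4]. Elementwise product with the kernel and sum: -4·1 + 3·-1 + 4·2.

1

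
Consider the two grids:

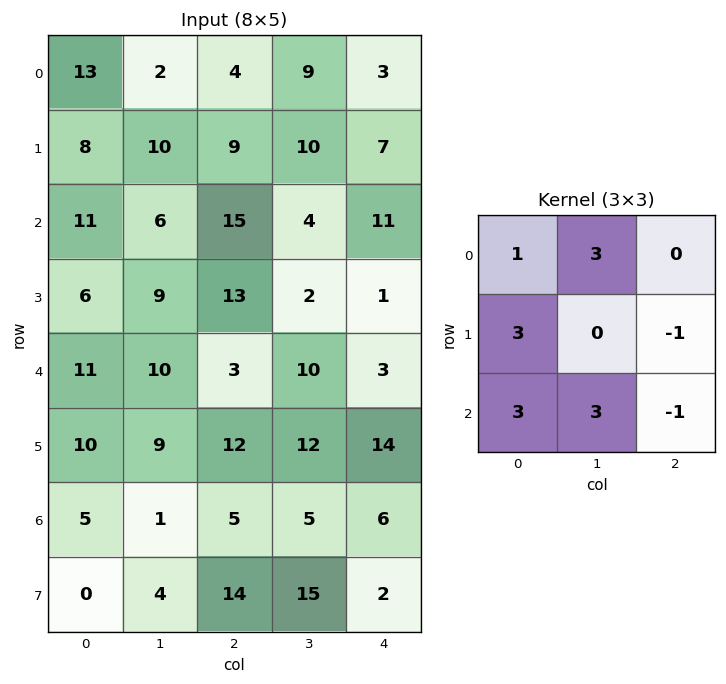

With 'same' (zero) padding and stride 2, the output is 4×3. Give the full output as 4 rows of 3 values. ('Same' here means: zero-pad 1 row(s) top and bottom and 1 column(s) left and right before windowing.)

Output[0,0]: The receptive field on the zero-padded input at this output position is [0 0 0 / 0 13 2 / 0 8 10]. Elementwise product with the kernel and sum: 0·1 + 0·3 + 0·3 + 2·-1 + 0·3 + 8·3 + 10·-1.

12 44 78
27 115 52
29 119 113
25 82 120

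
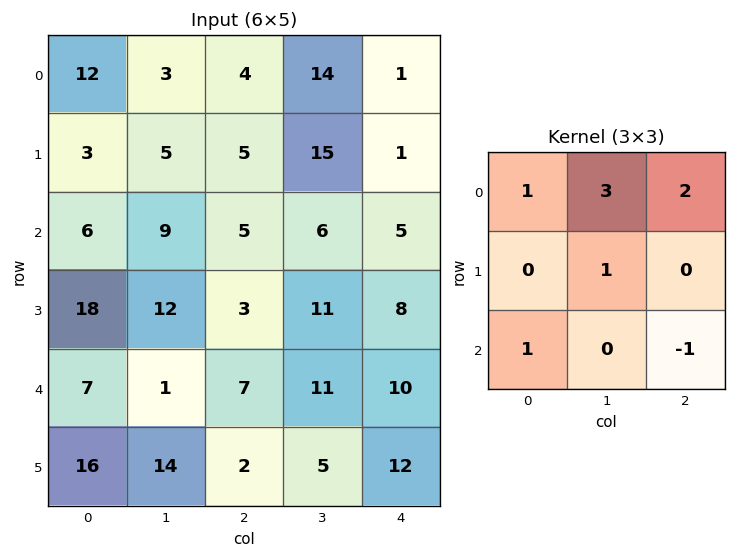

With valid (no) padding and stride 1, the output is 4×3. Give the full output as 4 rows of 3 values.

Output[0,0]: The receptive field on the input at this output position is [12 3 4 / 3 5 5 / 6 9 5]. Elementwise product with the kernel and sum: 12·1 + 3·3 + 4·2 + 5·1 + 6·1 + 5·-1.
Output[0,1]: The receptive field on the input at this output position is [3 4 14 / 5 5 15 / 9 5 6]. Elementwise product with the kernel and sum: 3·1 + 4·3 + 14·2 + 5·1 + 9·1 + 6·-1.

35 51 63
52 56 53
55 29 41
75 59 53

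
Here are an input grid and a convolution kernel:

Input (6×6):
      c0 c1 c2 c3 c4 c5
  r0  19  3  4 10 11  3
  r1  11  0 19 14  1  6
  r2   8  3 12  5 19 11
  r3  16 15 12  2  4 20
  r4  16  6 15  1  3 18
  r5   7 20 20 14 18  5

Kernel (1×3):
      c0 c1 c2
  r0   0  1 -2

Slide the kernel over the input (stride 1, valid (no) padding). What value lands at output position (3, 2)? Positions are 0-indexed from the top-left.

The receptive field on the input at this output position is [12 2 4]. Elementwise product with the kernel and sum: 2·1 + 4·-2.

-6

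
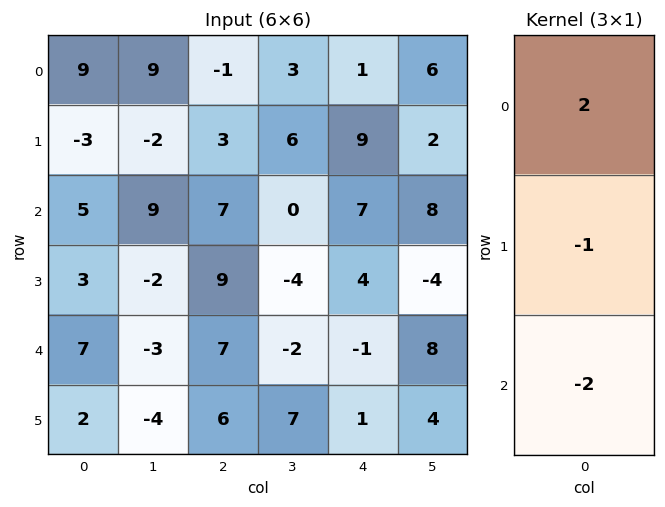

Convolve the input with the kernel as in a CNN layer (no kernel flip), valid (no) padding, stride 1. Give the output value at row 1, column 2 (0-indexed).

-19

The receptive field on the input at this output position is [3 / 7 / 9]. Elementwise product with the kernel and sum: 3·2 + 7·-1 + 9·-2.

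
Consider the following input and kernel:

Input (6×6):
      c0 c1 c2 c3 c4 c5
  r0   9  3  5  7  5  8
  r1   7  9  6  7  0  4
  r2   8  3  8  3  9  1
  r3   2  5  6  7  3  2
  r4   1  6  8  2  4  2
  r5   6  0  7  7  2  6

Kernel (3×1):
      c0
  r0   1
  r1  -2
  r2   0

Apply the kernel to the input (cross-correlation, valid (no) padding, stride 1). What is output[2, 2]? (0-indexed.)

The receptive field on the input at this output position is [8 / 6 / 8]. Elementwise product with the kernel and sum: 8·1 + 6·-2.

-4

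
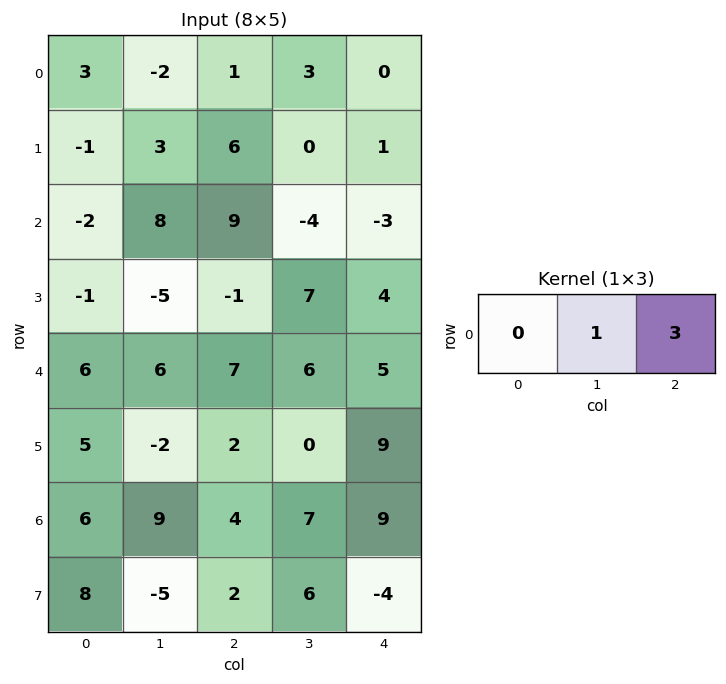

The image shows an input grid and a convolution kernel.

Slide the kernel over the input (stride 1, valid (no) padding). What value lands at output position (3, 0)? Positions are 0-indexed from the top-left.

-8

The receptive field on the input at this output position is [-1 -5 -1]. Elementwise product with the kernel and sum: -5·1 + -1·3.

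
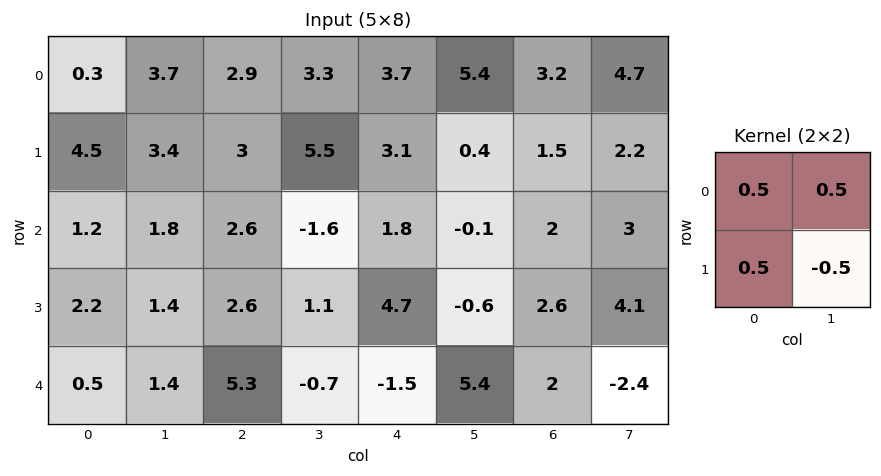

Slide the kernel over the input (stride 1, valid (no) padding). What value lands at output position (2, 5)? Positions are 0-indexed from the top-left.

-0.65

The receptive field on the input at this output position is [-0.1 2 / -0.6 2.6]. Elementwise product with the kernel and sum: -0.1·0.5 + 2·0.5 + -0.6·0.5 + 2.6·-0.5.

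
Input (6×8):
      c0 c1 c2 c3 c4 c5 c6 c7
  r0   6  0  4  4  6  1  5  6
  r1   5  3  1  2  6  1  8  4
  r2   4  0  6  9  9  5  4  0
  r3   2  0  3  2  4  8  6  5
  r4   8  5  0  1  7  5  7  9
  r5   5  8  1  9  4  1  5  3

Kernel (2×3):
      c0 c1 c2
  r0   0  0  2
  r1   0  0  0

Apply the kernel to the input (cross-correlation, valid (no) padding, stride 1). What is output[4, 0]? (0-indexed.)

0

The receptive field on the input at this output position is [8 5 0 / 5 8 1]. Elementwise product with the kernel and sum: 0·2.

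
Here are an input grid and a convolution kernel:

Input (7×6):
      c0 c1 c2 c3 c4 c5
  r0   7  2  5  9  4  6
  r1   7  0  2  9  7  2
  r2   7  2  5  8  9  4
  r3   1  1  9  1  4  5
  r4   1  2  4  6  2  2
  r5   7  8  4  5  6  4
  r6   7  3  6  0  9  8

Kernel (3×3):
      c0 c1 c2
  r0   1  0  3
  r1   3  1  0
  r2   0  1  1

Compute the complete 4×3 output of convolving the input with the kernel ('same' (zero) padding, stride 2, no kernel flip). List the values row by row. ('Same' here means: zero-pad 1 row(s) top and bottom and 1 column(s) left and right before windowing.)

14 22 40
9 48 57
19 23 46
31 38 26

Output[0,0]: The receptive field on the zero-padded input at this output position is [0 0 0 / 0 7 2 / 0 7 0]. Elementwise product with the kernel and sum: 0·1 + 0·3 + 0·3 + 7·1 + 7·1 + 0·1.
Output[0,1]: The receptive field on the zero-padded input at this output position is [0 0 0 / 2 5 9 / 0 2 9]. Elementwise product with the kernel and sum: 0·1 + 0·3 + 2·3 + 5·1 + 2·1 + 9·1.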